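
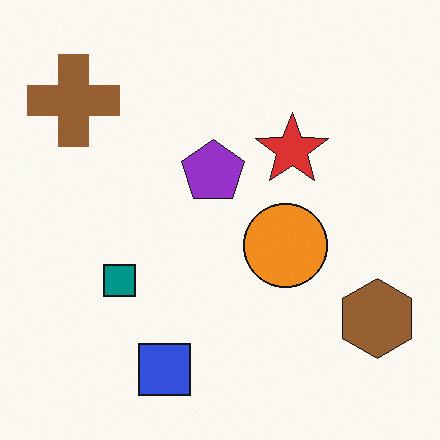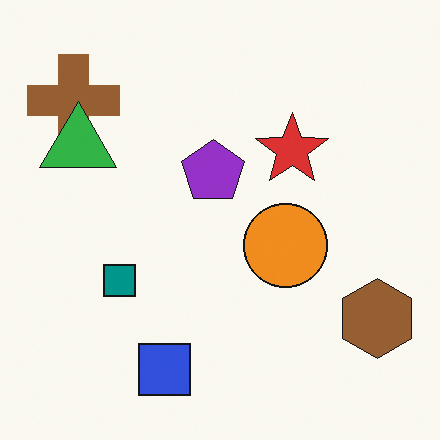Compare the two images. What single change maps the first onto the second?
It was overlaid with an additional green triangle.

A green triangle appears in the second image that is absent from the first.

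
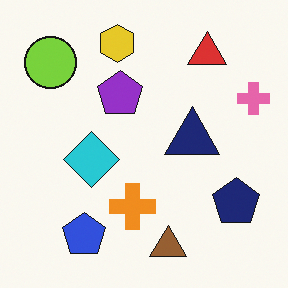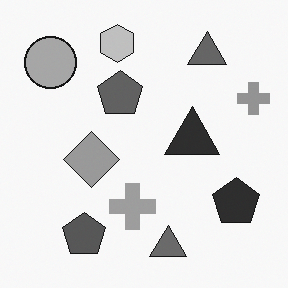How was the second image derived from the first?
It was converted to grayscale.

All color is removed — every shape is now a shade of grey.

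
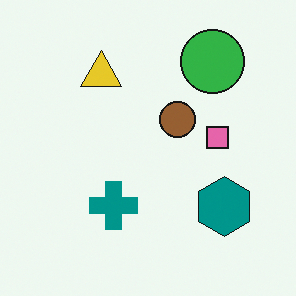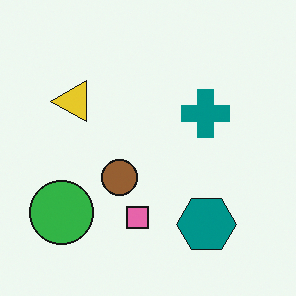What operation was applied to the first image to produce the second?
The transformation is: transposed (reflected across the top-left ↔ bottom-right diagonal).

Shapes have swapped their row and column positions — what was in the top-right is now in the bottom-left — a diagonal reflection.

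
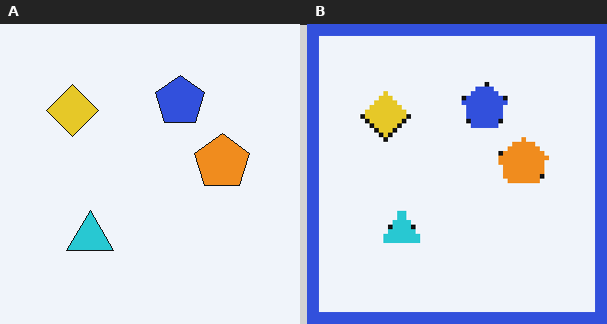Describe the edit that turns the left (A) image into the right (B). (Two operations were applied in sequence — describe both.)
The right (B) image is the left (A) mildly pixelated, then framed with a blue border.

Shapes are reduced to large square blocks; fine edges and outlines are lost — a downscale-then-upscale (mosaic) effect. A solid blue frame runs around the edge of the right (B) image, with the content slightly shrunk inside it.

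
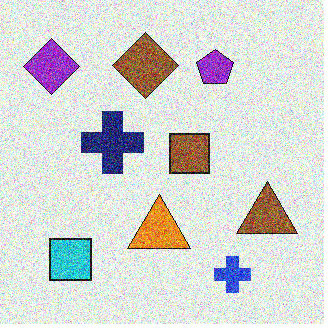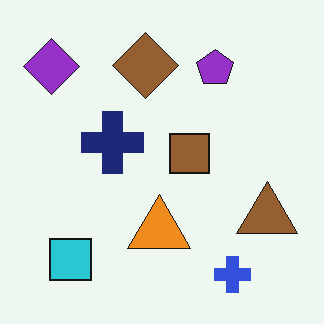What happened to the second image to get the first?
This is the original image degraded with a thick layer of grain.

Random speckle covers the whole image, including the flat background.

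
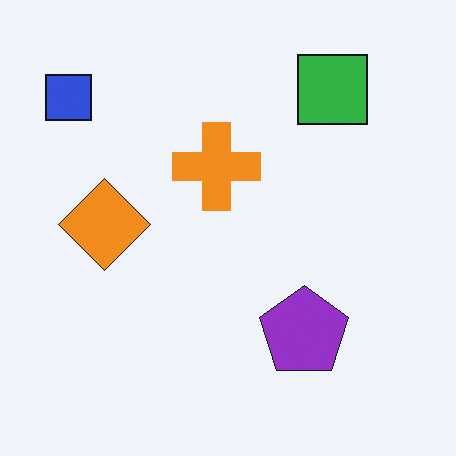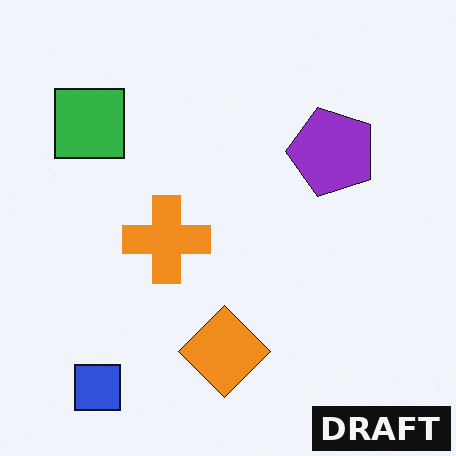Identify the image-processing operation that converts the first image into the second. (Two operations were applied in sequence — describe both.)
The transformation is: rotated 90° counter-clockwise, then watermarked with the text "DRAFT" in the lower-right corner.

The blue square sits in the top-left of the first image and the bottom-left of the second — consistent with a whole-image 90° counter-clockwise rotation. A dark label reading "DRAFT" appears in the lower-right corner.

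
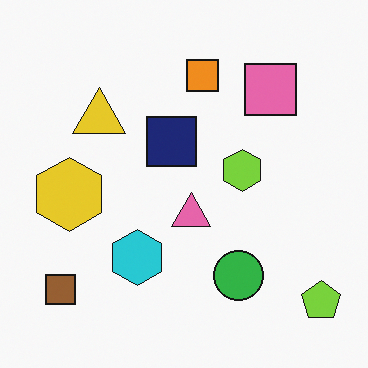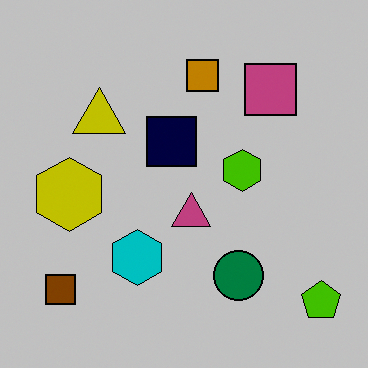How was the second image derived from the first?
This is the original image heavily posterized to just a handful of flat colors.

Each flat color has snapped to a coarser quantized level — most visibly, the near-white background has dropped to a flat grey.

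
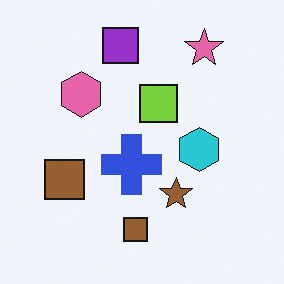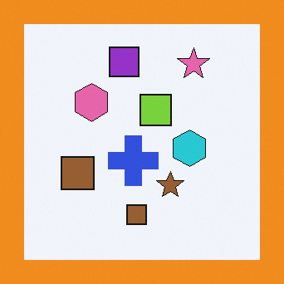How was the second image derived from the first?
The transformation is: framed with a orange border.

A solid orange frame runs around the edge of the second image, with the content slightly shrunk inside it.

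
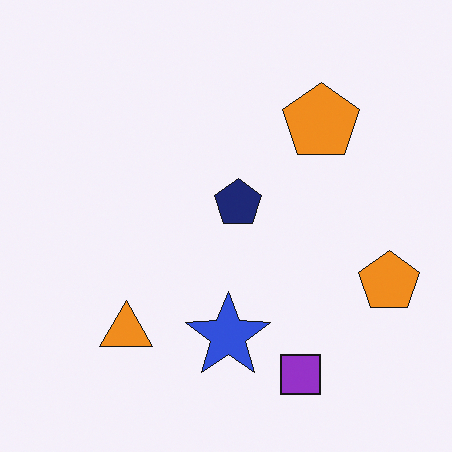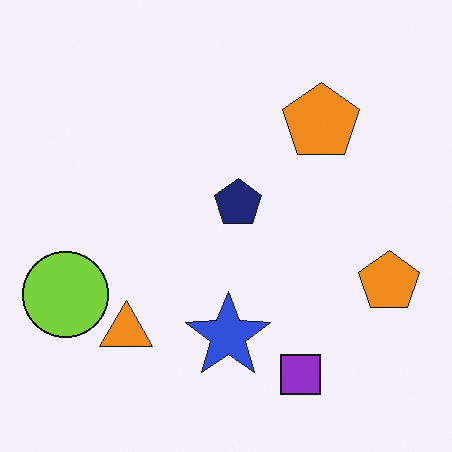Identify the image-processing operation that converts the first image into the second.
The transformation is: overlaid with an additional lime circle.

A lime circle appears in the second image that is absent from the first.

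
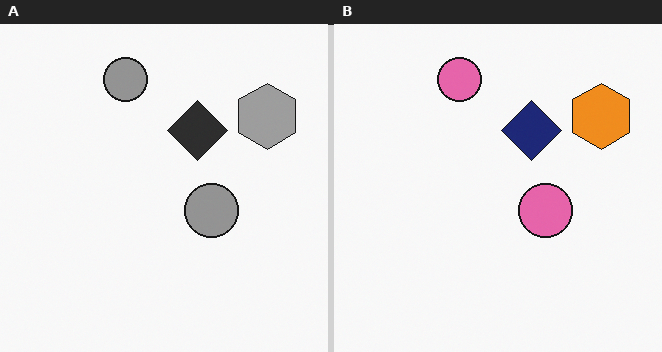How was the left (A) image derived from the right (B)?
The image was converted to grayscale.

All color is removed — every shape is now a shade of grey.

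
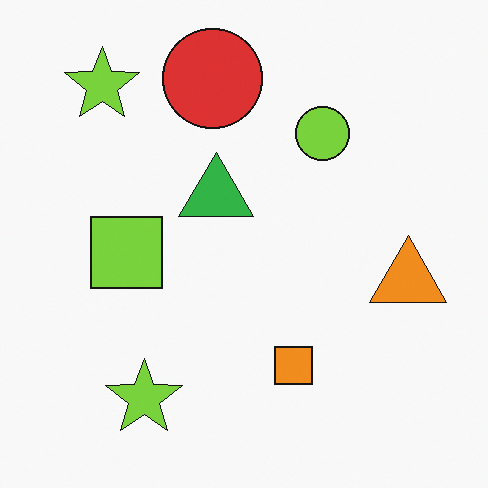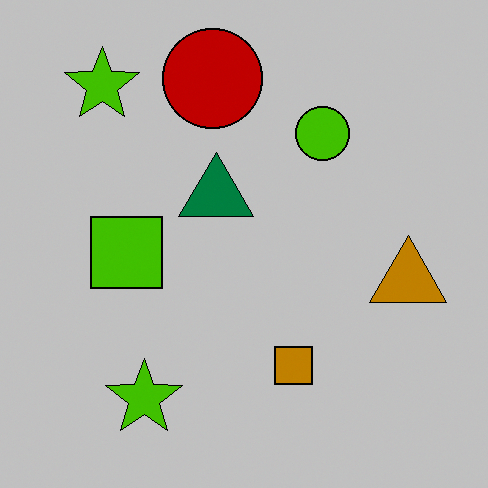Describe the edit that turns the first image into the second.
Aggressively posterized.

Each flat color has snapped to a coarser quantized level — most visibly, the near-white background has dropped to a flat grey.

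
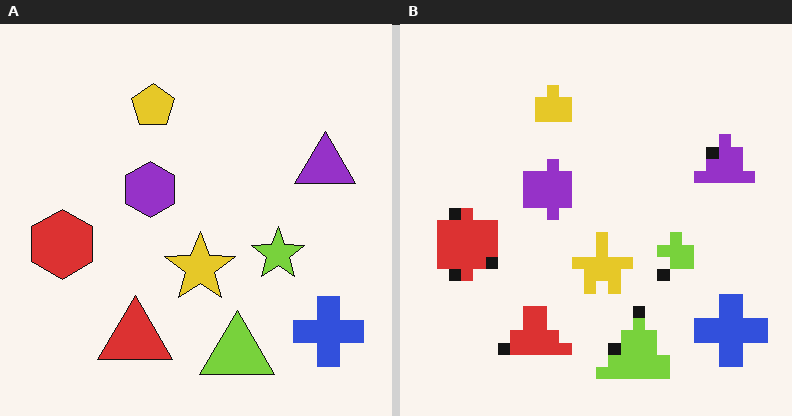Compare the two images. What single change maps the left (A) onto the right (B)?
The right (B) image is the left (A) heavily pixelated into large blocks.

Shapes are reduced to large square blocks; fine edges and outlines are lost — a downscale-then-upscale (mosaic) effect.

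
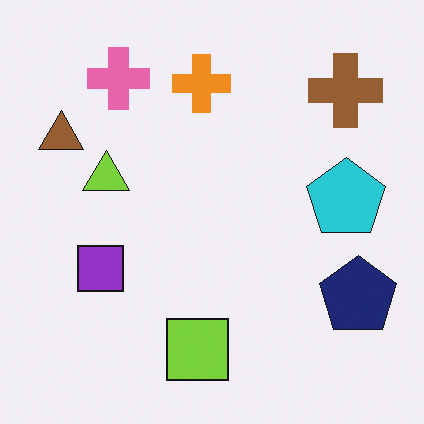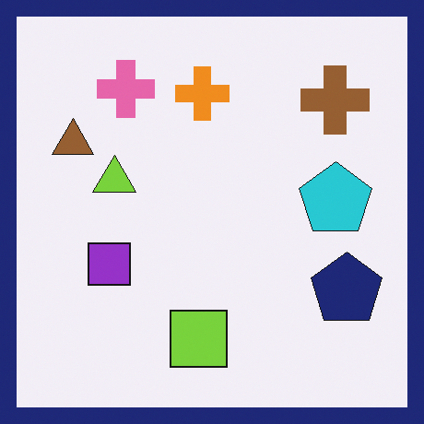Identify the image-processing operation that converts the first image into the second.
The transformation is: framed with a navy border.

A solid navy frame runs around the edge of the second image, with the content slightly shrunk inside it.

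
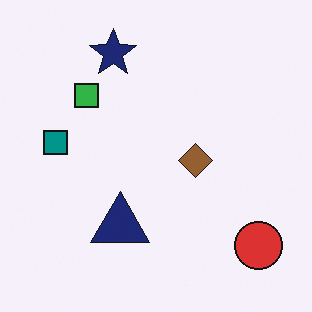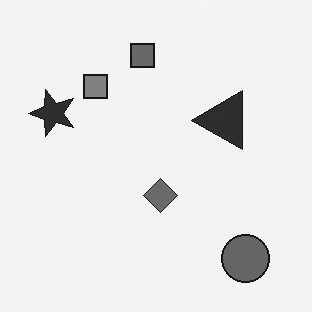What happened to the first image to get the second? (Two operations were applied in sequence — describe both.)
The transformation is: converted to grayscale, then transposed (reflected across the top-left ↔ bottom-right diagonal).

All color is removed — every shape is now a shade of grey. Shapes have swapped their row and column positions — what was in the top-right is now in the bottom-left — a diagonal reflection.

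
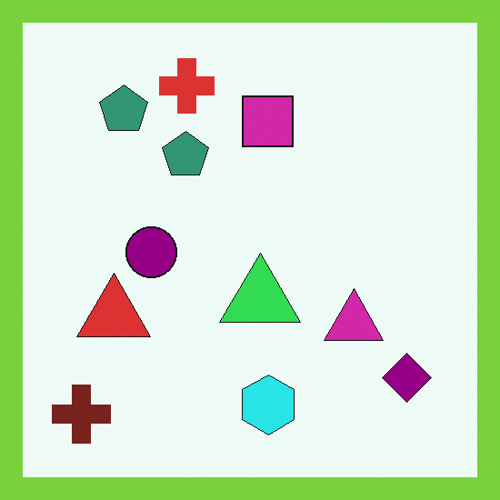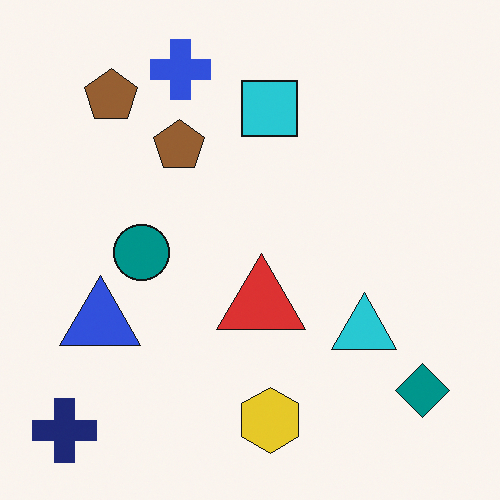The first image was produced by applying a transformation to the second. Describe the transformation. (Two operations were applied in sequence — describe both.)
The transformation is: hue-shifted by a moderate amount, then framed with a lime border.

Every shape's color has rotated by the same amount around the hue wheel — a uniform hue shift. A solid lime frame runs around the edge of the first image, with the content slightly shrunk inside it.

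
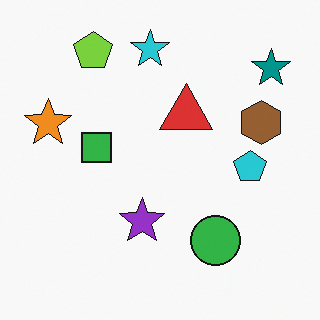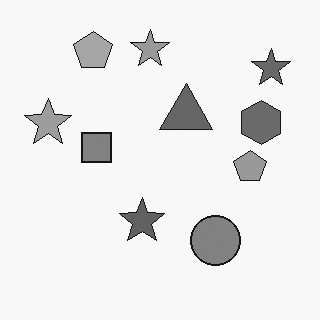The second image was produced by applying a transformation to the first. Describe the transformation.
The transformation is: converted to grayscale.

All color is removed — every shape is now a shade of grey.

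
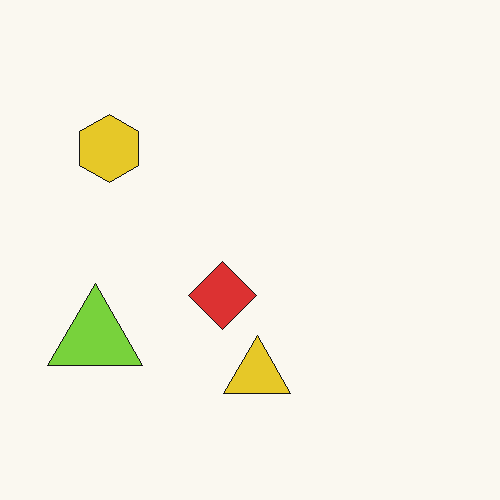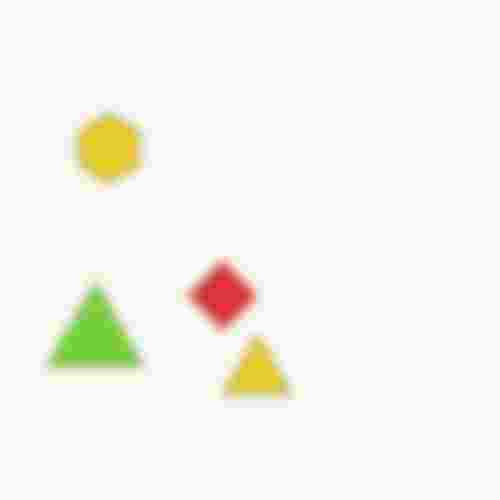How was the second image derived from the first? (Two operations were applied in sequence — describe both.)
The transformation is: heavily blurred, then degraded with heavy JPEG compression.

Shape edges and outlines are uniformly softened across the whole image. Blocky 8×8 compression artifacts appear around shape edges and the flat background shows ringing — characteristic JPEG degradation.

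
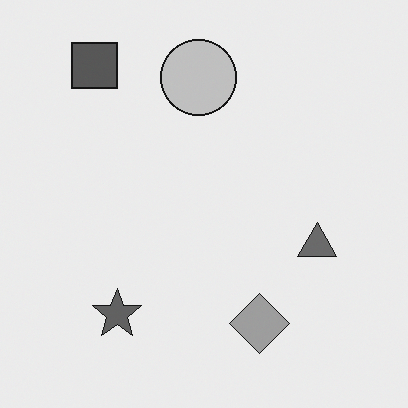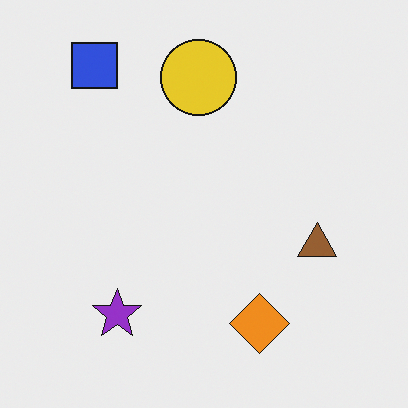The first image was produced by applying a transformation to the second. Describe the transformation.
This is the original image converted to grayscale.

All color is removed — every shape is now a shade of grey.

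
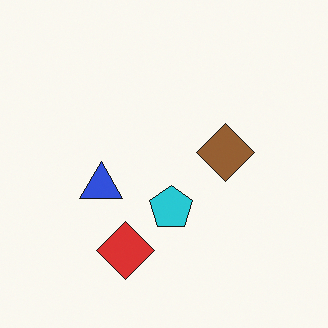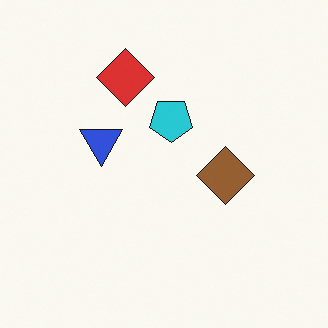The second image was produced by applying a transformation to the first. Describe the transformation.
It was flipped vertically (top ↔ bottom).

The red diamond is in the bottom of the first image and the top of the second — shapes on opposite sides of the horizontal midline have swapped in a mirror flip.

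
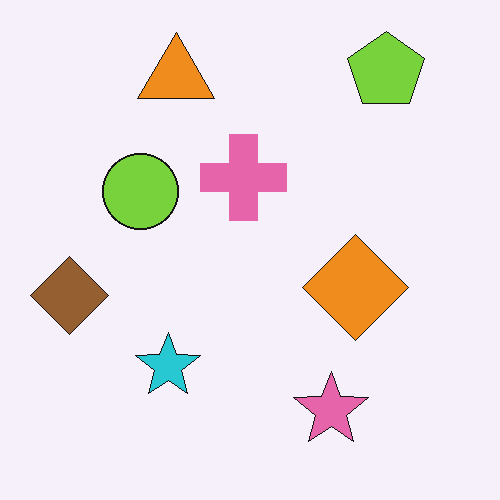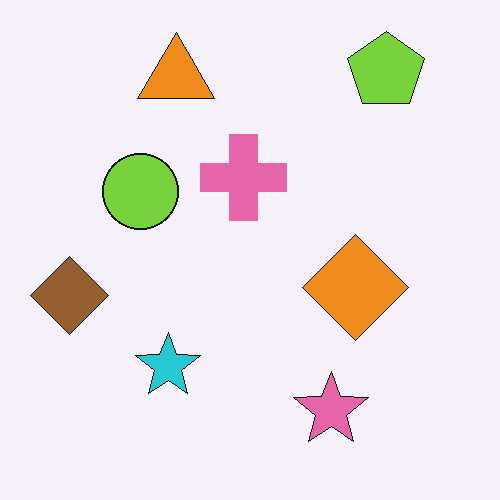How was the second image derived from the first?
It was JPEG-compressed with visible artifacts.

Blocky 8×8 compression artifacts appear around shape edges and the flat background shows ringing — characteristic JPEG degradation.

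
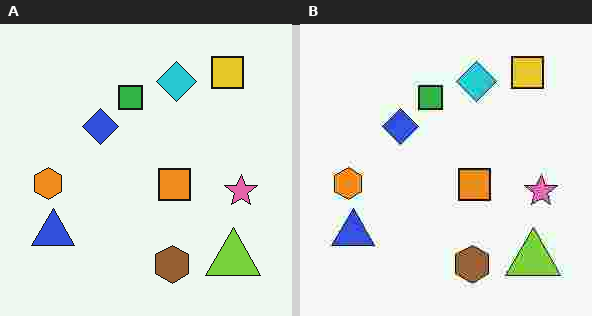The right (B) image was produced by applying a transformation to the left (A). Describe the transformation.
Heavily JPEG-compressed with obvious blocking artifacts.

Blocky 8×8 compression artifacts appear around shape edges and the flat background shows ringing — characteristic JPEG degradation.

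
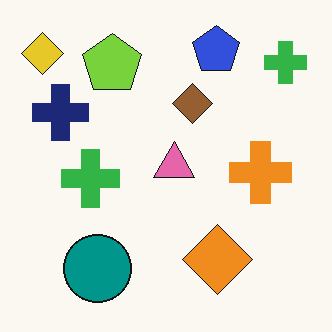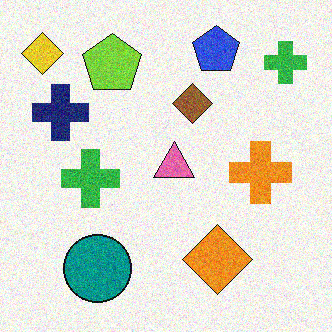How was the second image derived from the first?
The second image is the first degraded with moderate additive noise.

Random speckle covers the whole image, including the flat background.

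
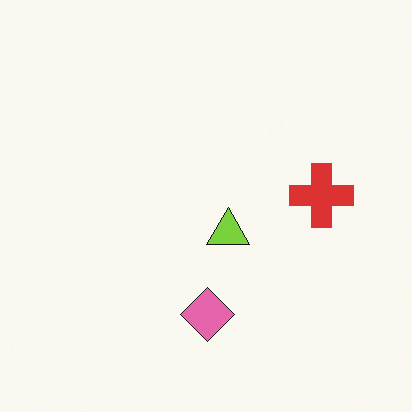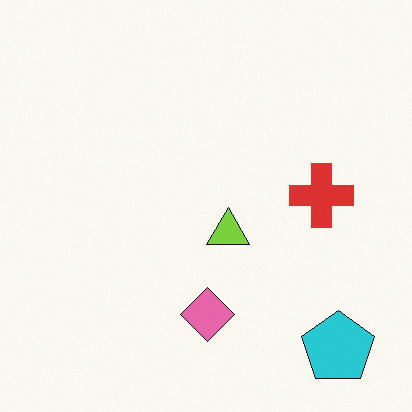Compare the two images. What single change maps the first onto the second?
It was overlaid with an additional cyan pentagon.

A cyan pentagon appears in the second image that is absent from the first.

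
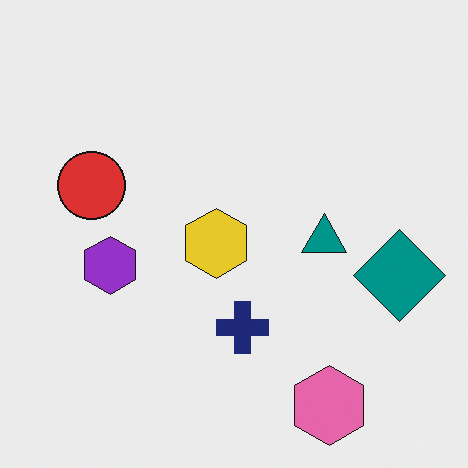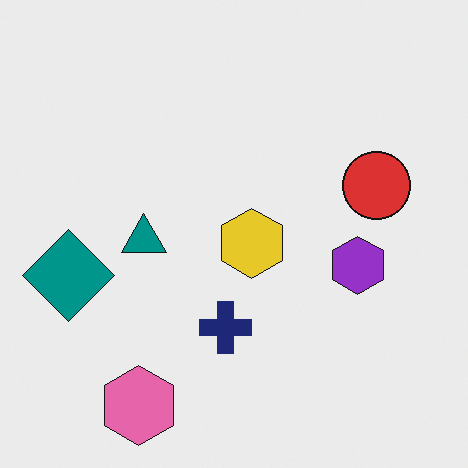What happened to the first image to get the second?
The image was flipped horizontally (left ↔ right).

The teal diamond is in the right of the first image and the left of the second — shapes on opposite sides of the vertical midline have swapped in a mirror flip.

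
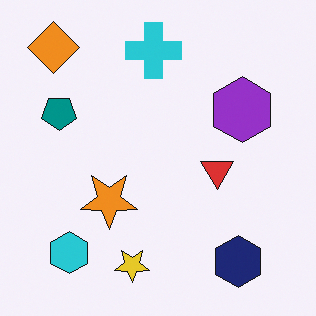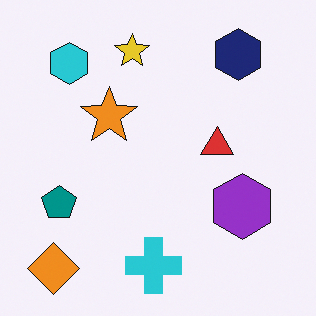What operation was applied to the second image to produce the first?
This is the original image flipped vertically (top ↔ bottom).

The orange diamond is in the bottom-left of the second image and the top-left of the first — shapes on opposite sides of the horizontal midline have swapped in a mirror flip.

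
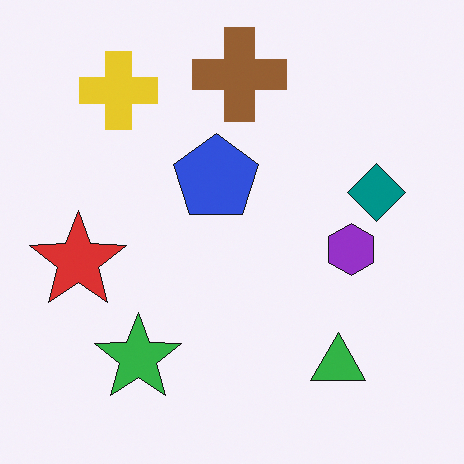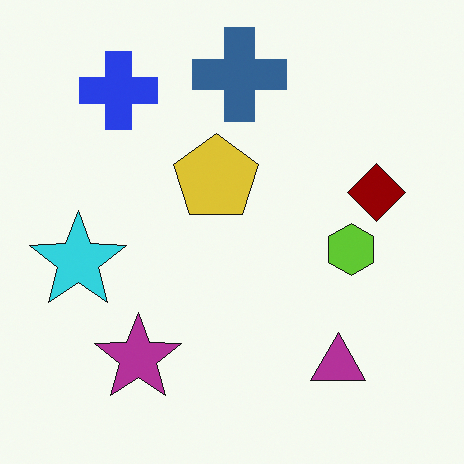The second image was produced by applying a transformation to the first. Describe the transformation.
The transformation is: hue-shifted through roughly half the color wheel.

Every shape's color has rotated by the same amount around the hue wheel — a uniform hue shift.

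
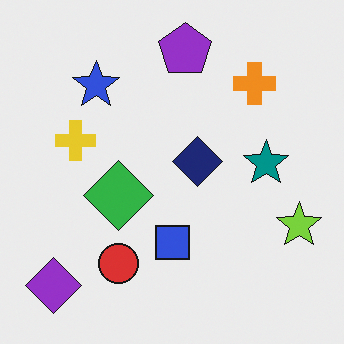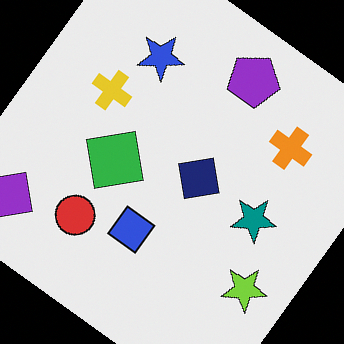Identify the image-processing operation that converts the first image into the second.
The image was rotated clockwise by a large amount — several tens of degrees.

Every shape is tilted by the same angle and the image corners show triangular fill wedges — a whole-image rotation by a non-right angle.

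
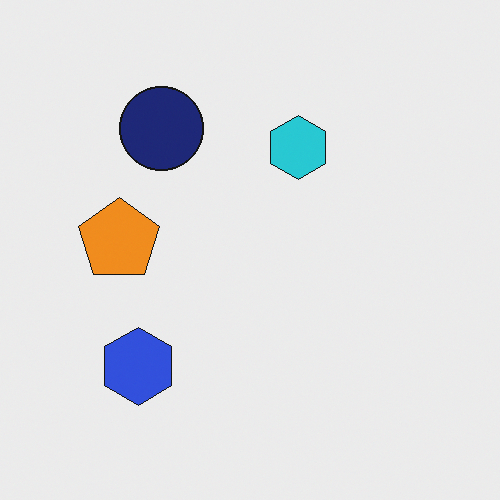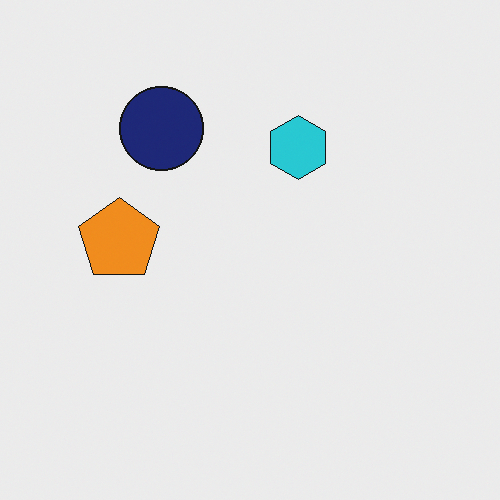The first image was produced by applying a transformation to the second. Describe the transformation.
The first image is the second overlaid with an additional blue hexagon.

A blue hexagon appears in the first image that is absent from the second.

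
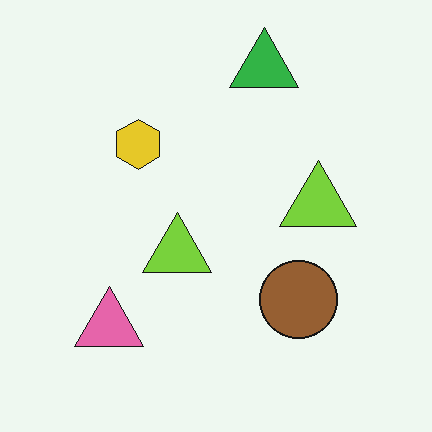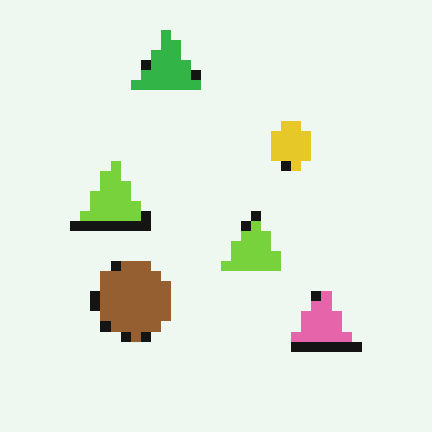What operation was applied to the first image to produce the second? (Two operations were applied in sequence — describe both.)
This is the original image flipped horizontally (left ↔ right), then heavily pixelated into large blocks.

The pink triangle is in the bottom-left of the first image and the bottom-right of the second — shapes on opposite sides of the vertical midline have swapped in a mirror flip. Shapes are reduced to large square blocks; fine edges and outlines are lost — a downscale-then-upscale (mosaic) effect.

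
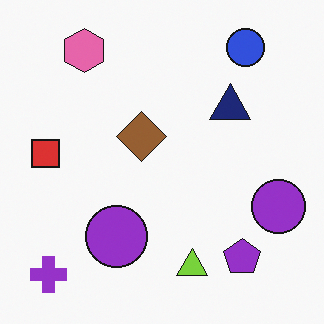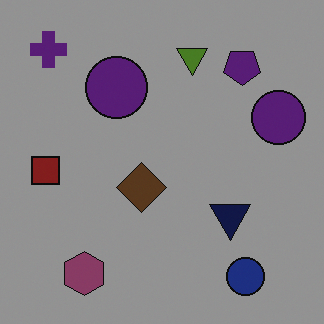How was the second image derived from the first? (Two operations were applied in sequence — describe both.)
Flipped vertically (top ↔ bottom), then darkened a lot.

The blue circle is in the top-right of the first image and the bottom-right of the second — shapes on opposite sides of the horizontal midline have swapped in a mirror flip. Every pixel — background and shapes alike — is uniformly darkened.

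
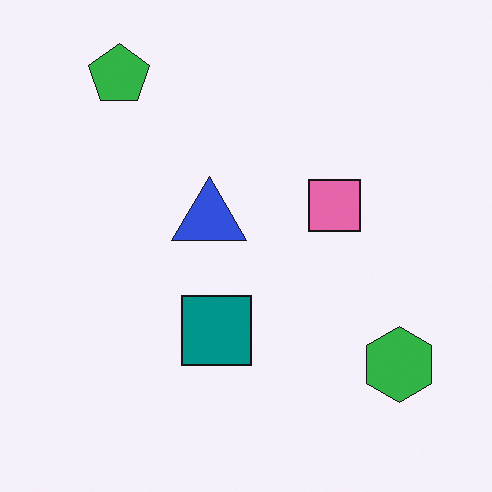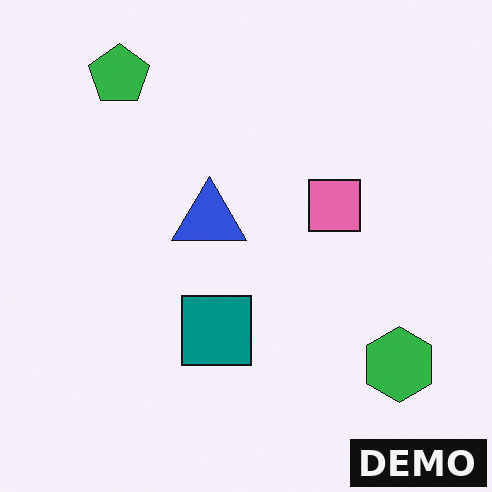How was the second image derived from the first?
This is the original image watermarked with the text "DEMO" in the lower-right corner.

A dark label reading "DEMO" appears in the lower-right corner.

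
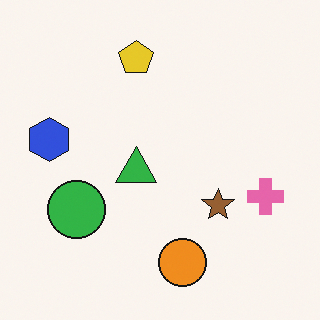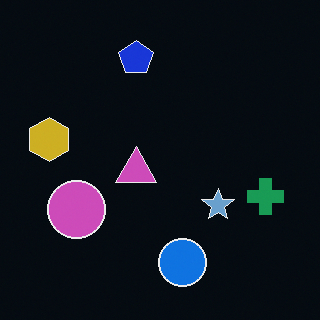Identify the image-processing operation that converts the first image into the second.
The image was color-inverted (negative).

The light background has become dark and every shape's color is its complement — a photographic negative.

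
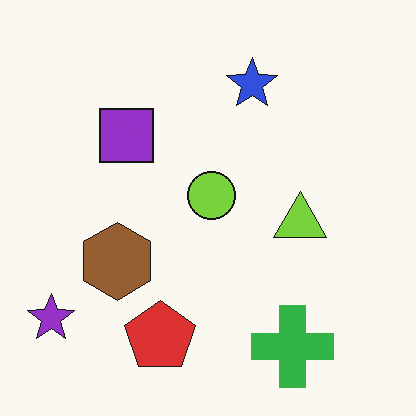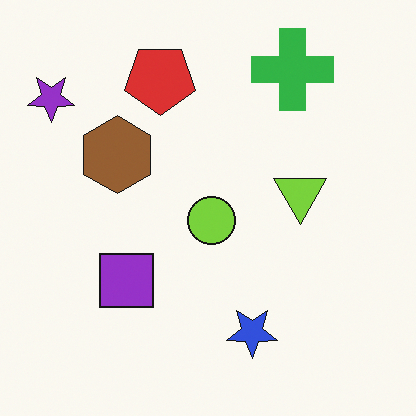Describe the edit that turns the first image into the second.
This is the original image flipped vertically (top ↔ bottom).

The green cross is in the bottom-right of the first image and the top-right of the second — shapes on opposite sides of the horizontal midline have swapped in a mirror flip.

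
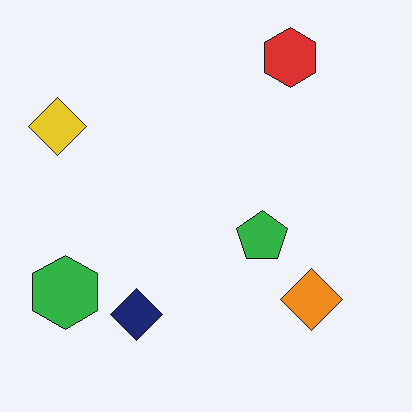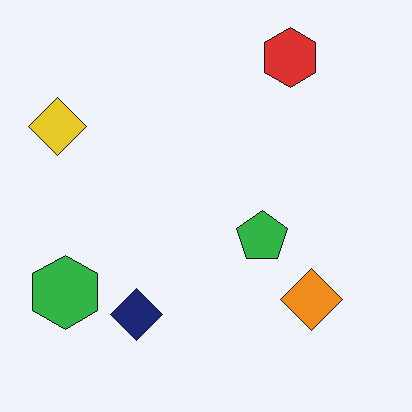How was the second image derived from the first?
The image was given moderate JPEG compression.

Blocky 8×8 compression artifacts appear around shape edges and the flat background shows ringing — characteristic JPEG degradation.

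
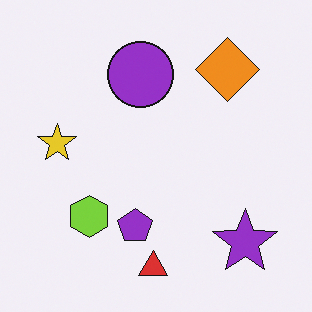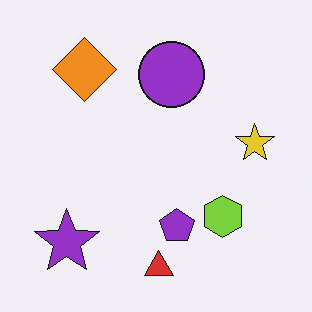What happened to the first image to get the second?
The image was flipped horizontally (left ↔ right).

The yellow star is in the left of the first image and the right of the second — shapes on opposite sides of the vertical midline have swapped in a mirror flip.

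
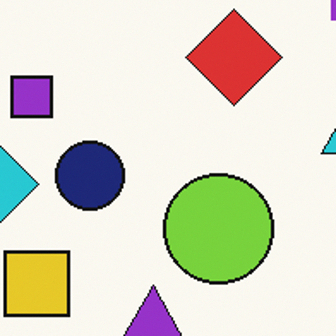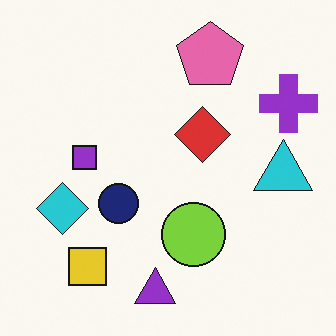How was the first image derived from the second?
The first image is the second cropped to a noticeably smaller region and rescaled.

The visible shapes are larger and the field of view is narrower; shapes near the original edges may be partly or wholly outside the frame — a crop-and-rescale.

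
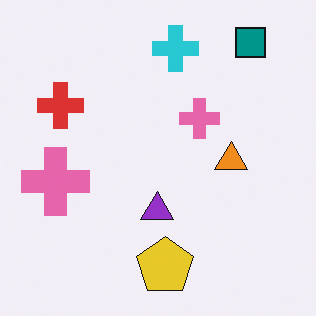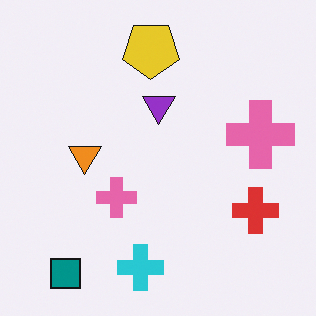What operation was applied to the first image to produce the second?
The image was rotated 180°.

The teal square sits in the top-right of the first image and the bottom-left of the second — consistent with a whole-image 180° rotation.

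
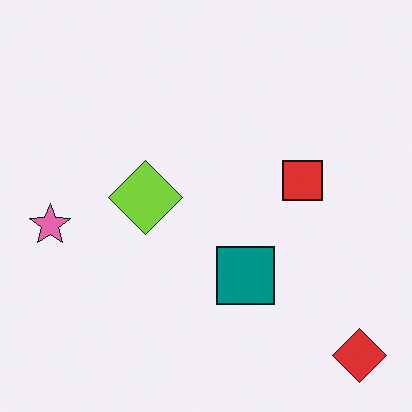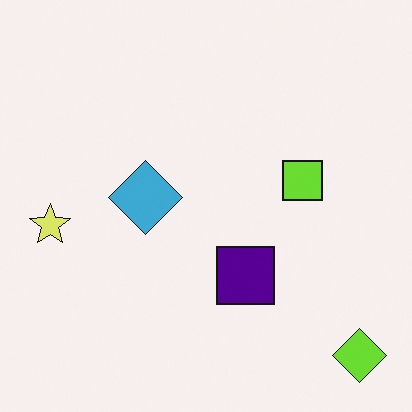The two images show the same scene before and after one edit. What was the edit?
The second image is the first hue-shifted through roughly a third of the color wheel.

Every shape's color has rotated by the same amount around the hue wheel — a uniform hue shift.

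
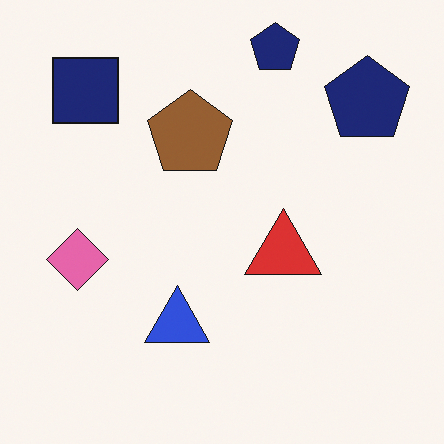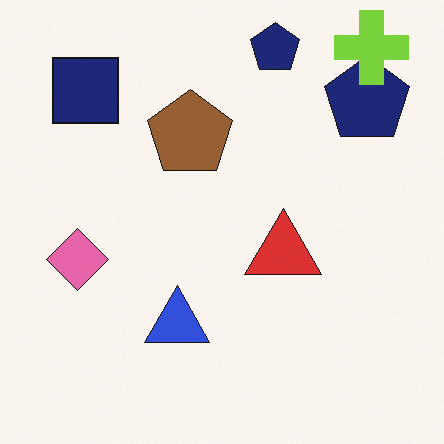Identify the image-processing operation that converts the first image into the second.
The image was overlaid with an additional lime cross.

A lime cross appears in the second image that is absent from the first.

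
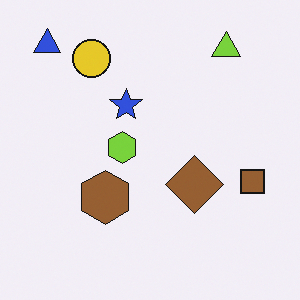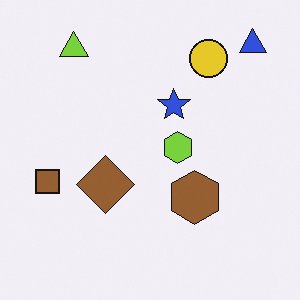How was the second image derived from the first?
This is the original image flipped horizontally (left ↔ right).

The blue triangle is in the top-left of the first image and the top-right of the second — shapes on opposite sides of the vertical midline have swapped in a mirror flip.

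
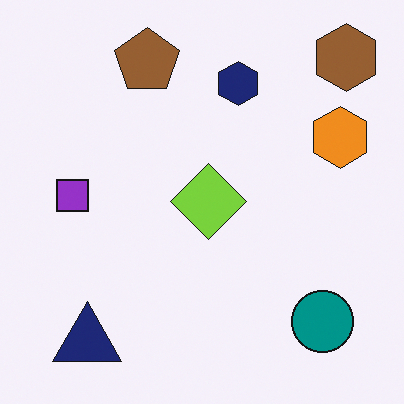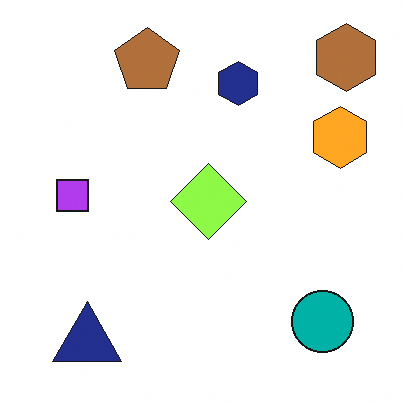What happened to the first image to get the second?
The second image is the first slightly brightened.

Every pixel — background and shapes alike — is uniformly brightened.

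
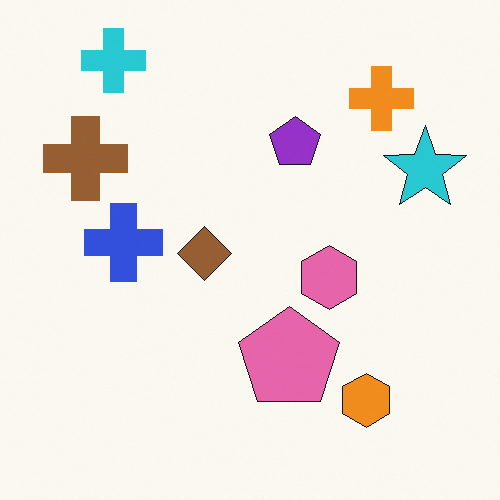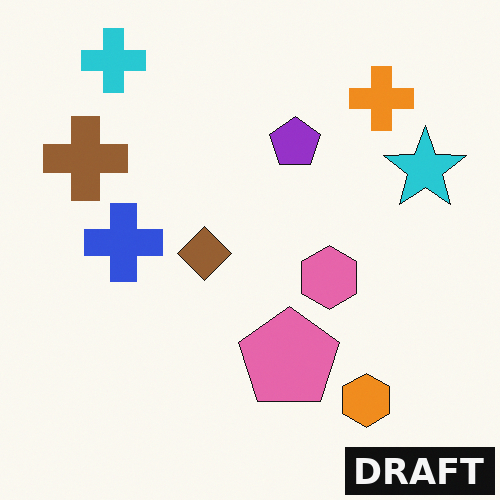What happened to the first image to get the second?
The second image is the first watermarked with the text "DRAFT" in the lower-right corner.

A dark label reading "DRAFT" appears in the lower-right corner.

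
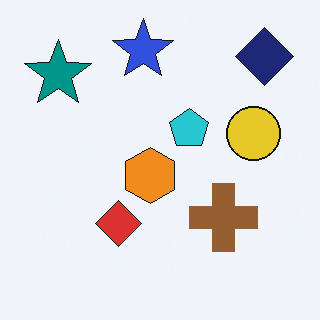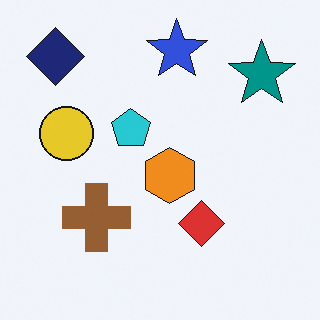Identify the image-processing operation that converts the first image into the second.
This is the original image flipped horizontally (left ↔ right).

The navy diamond is in the top-right of the first image and the top-left of the second — shapes on opposite sides of the vertical midline have swapped in a mirror flip.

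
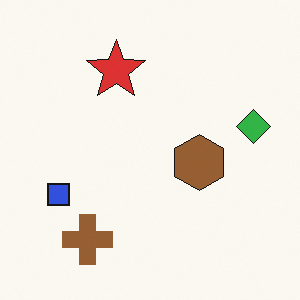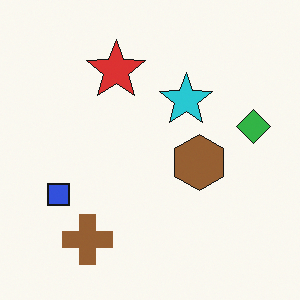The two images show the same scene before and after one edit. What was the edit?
The transformation is: overlaid with an additional cyan star.

A cyan star appears in the second image that is absent from the first.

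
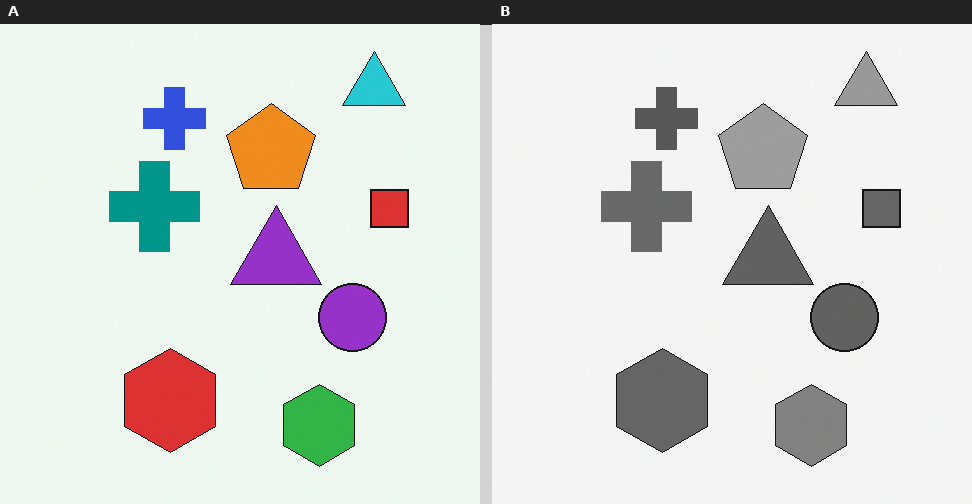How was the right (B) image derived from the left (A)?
Converted to grayscale.

All color is removed — every shape is now a shade of grey.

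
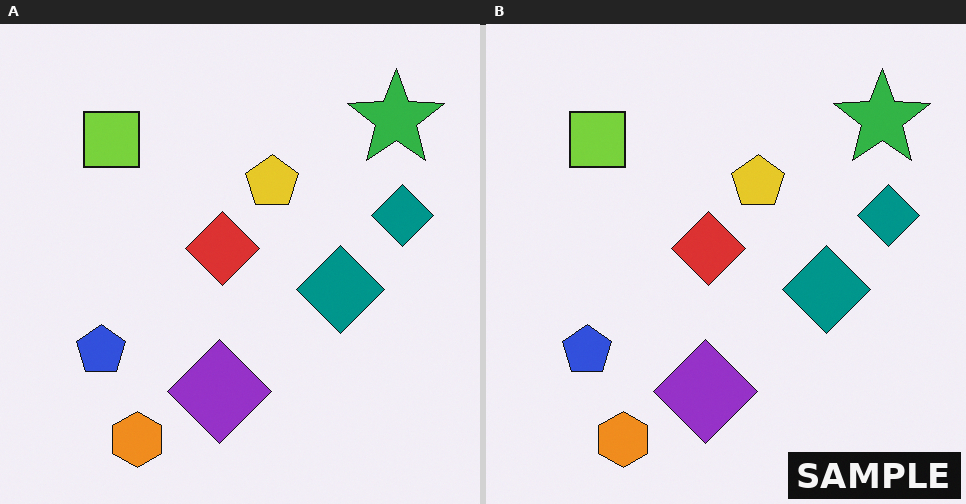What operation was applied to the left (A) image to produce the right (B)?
The transformation is: watermarked with the text "SAMPLE" in the lower-right corner.

A dark label reading "SAMPLE" appears in the lower-right corner.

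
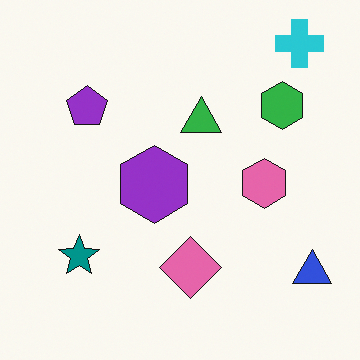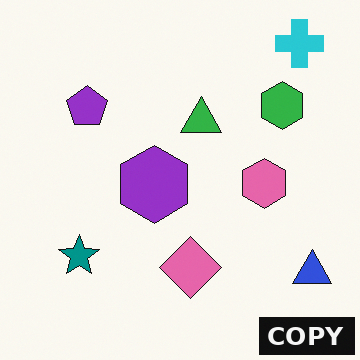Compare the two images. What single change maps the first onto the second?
The image was watermarked with the text "COPY" in the lower-right corner.

A dark label reading "COPY" appears in the lower-right corner.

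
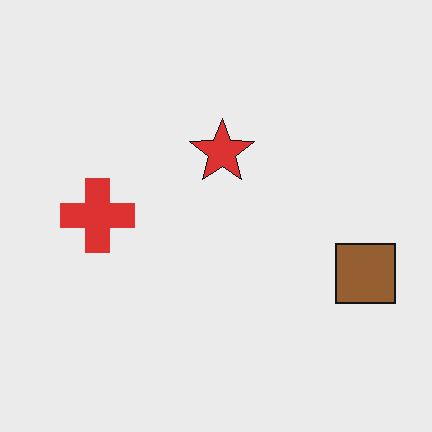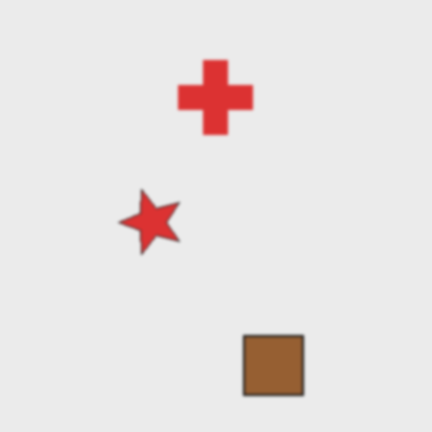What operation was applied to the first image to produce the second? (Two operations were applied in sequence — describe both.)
The second image is the first lightly blurred, then transposed (reflected across the top-left ↔ bottom-right diagonal).

Shape edges and outlines are uniformly softened across the whole image. Shapes have swapped their row and column positions — what was in the top-right is now in the bottom-left — a diagonal reflection.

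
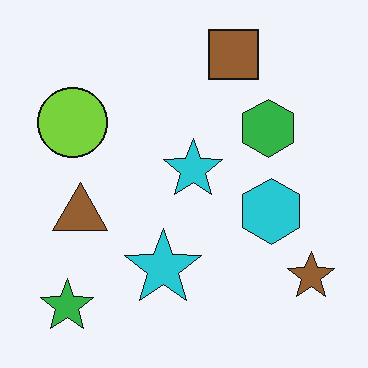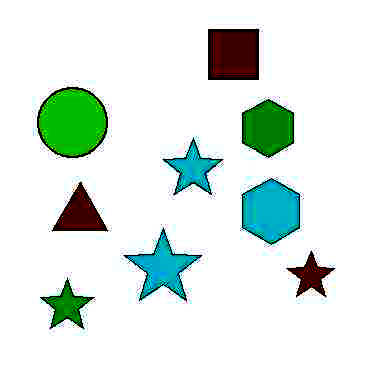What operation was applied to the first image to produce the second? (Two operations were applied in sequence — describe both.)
The second image is the first heavily JPEG-compressed with obvious blocking artifacts, then boosted in contrast.

Blocky 8×8 compression artifacts appear around shape edges and the flat background shows ringing — characteristic JPEG degradation. Tones are pushed away from mid-grey across the whole image — a global contrast change.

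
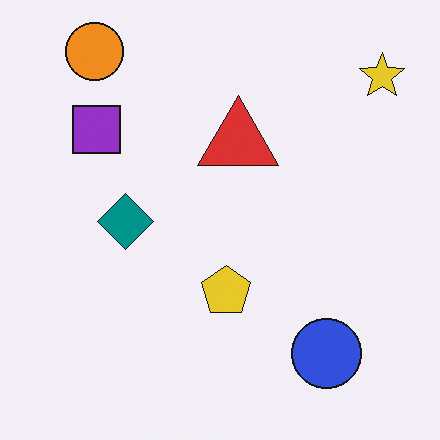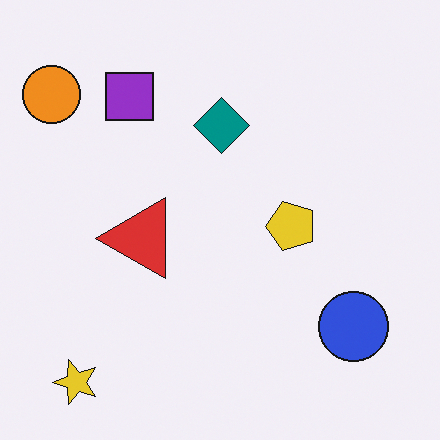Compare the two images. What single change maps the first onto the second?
Transposed (reflected across the top-left ↔ bottom-right diagonal).

Shapes have swapped their row and column positions — what was in the top-right is now in the bottom-left — a diagonal reflection.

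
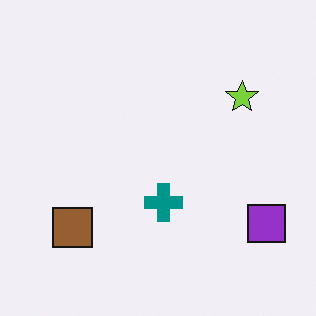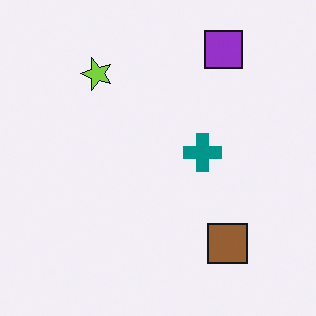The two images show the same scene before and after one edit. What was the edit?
This is the original image rotated 90° counter-clockwise.

The purple square sits in the bottom-right of the first image and the top-right of the second — consistent with a whole-image 90° counter-clockwise rotation.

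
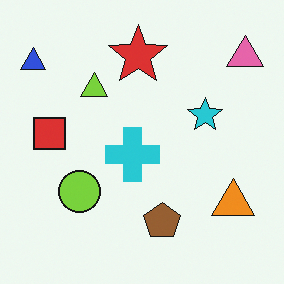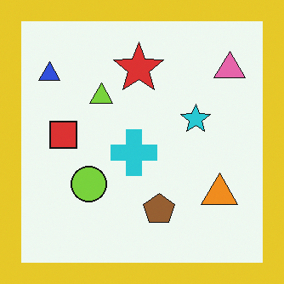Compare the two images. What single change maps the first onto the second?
It was framed with a yellow border.

A solid yellow frame runs around the edge of the second image, with the content slightly shrunk inside it.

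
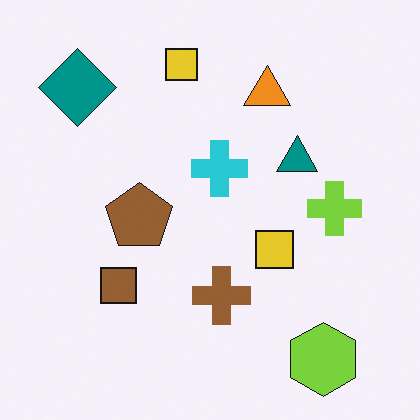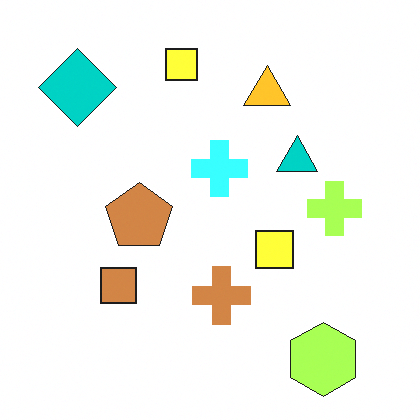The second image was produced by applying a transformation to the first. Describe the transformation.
The second image is the first brightened a lot.

Every pixel — background and shapes alike — is uniformly brightened.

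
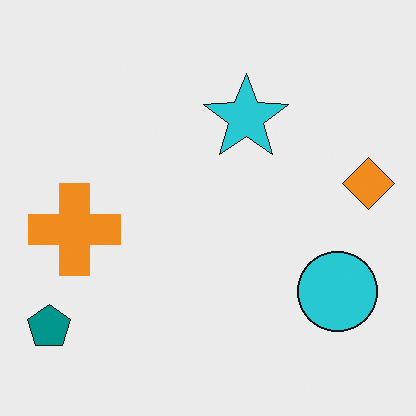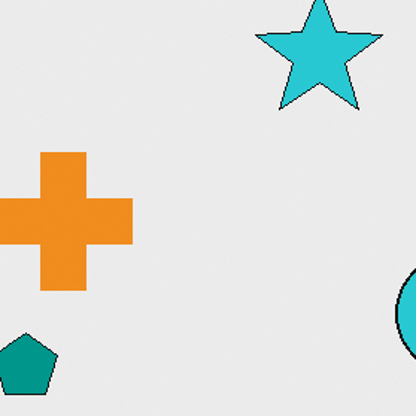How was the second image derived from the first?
This is the original image cropped slightly and scaled back up.

The visible shapes are larger and the field of view is narrower; shapes near the original edges may be partly or wholly outside the frame — a crop-and-rescale.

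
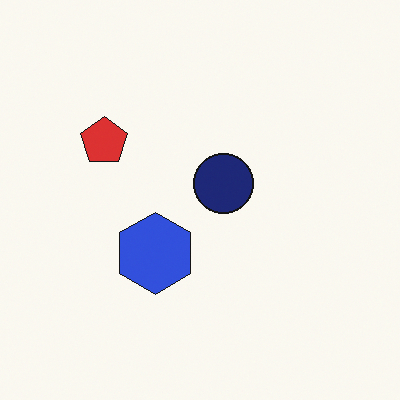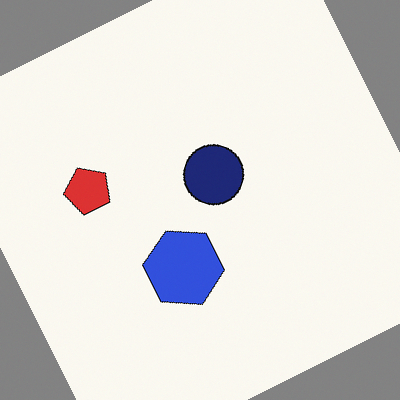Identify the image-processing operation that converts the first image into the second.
It was rotated counter-clockwise by a moderate amount.

Every shape is tilted by the same angle and the image corners show triangular fill wedges — a whole-image rotation by a non-right angle.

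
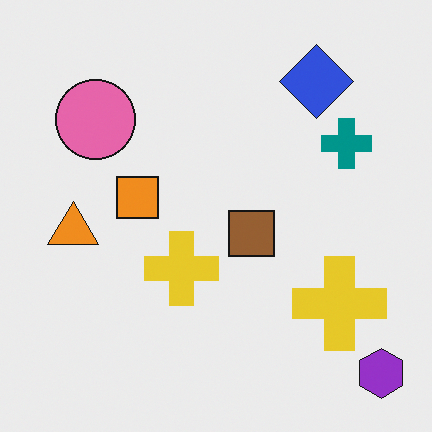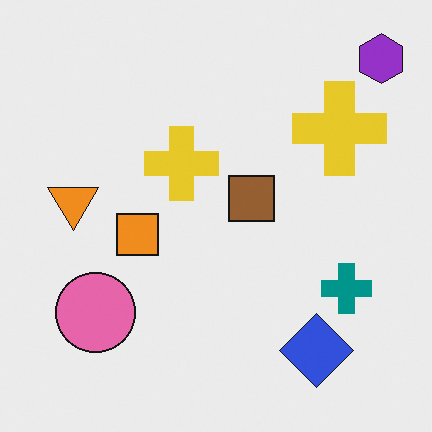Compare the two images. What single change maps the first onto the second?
The image was flipped vertically (top ↔ bottom).

The purple hexagon is in the bottom-right of the first image and the top-right of the second — shapes on opposite sides of the horizontal midline have swapped in a mirror flip.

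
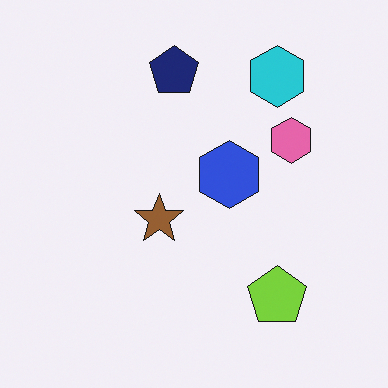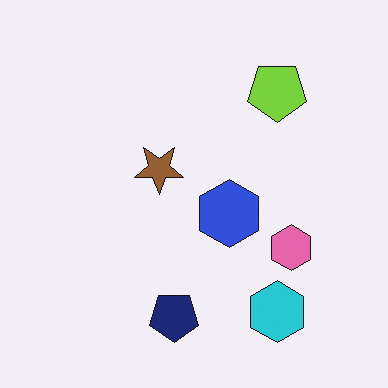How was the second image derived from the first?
It was flipped vertically (top ↔ bottom).

The navy pentagon is in the top of the first image and the bottom of the second — shapes on opposite sides of the horizontal midline have swapped in a mirror flip.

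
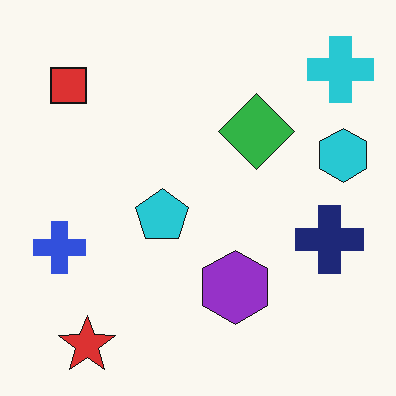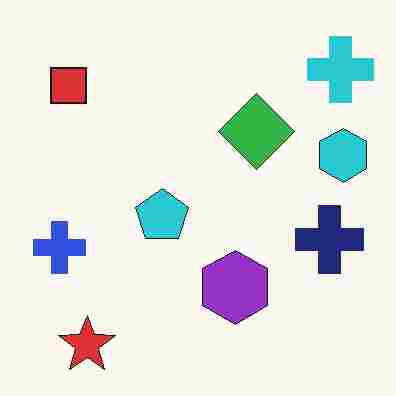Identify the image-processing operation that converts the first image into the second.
Heavily JPEG-compressed with obvious blocking artifacts.

Blocky 8×8 compression artifacts appear around shape edges and the flat background shows ringing — characteristic JPEG degradation.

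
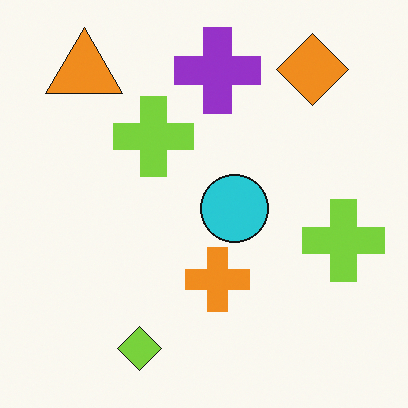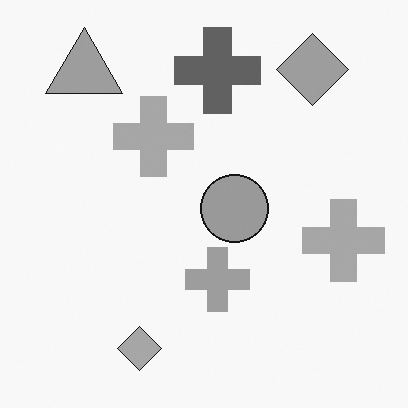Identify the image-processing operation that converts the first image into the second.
It was converted to grayscale.

All color is removed — every shape is now a shade of grey.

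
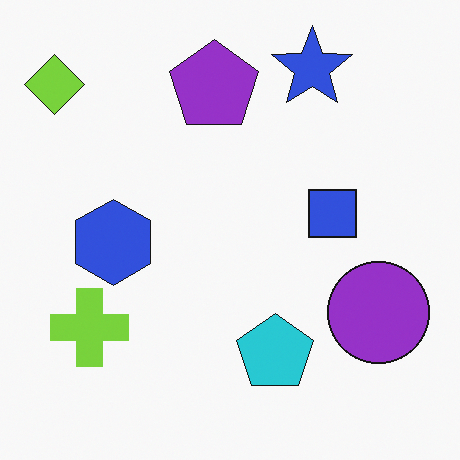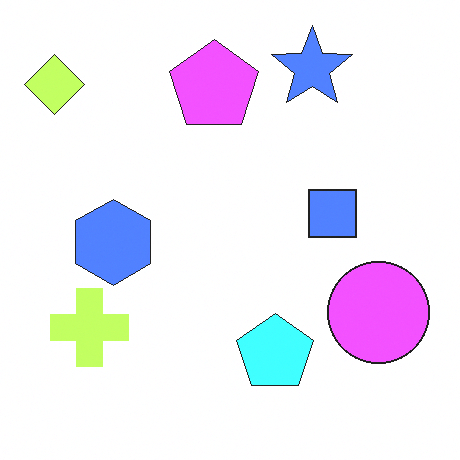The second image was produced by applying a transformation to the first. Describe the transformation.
Substantially brightened.

Every pixel — background and shapes alike — is uniformly brightened.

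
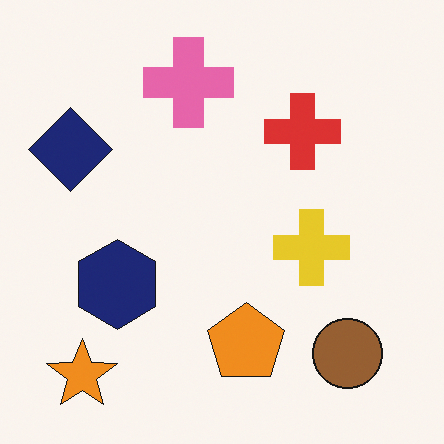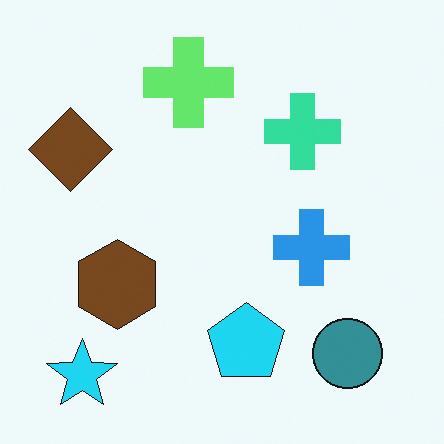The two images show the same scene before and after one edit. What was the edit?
Hue-shifted by a large amount.

Every shape's color has rotated by the same amount around the hue wheel — a uniform hue shift.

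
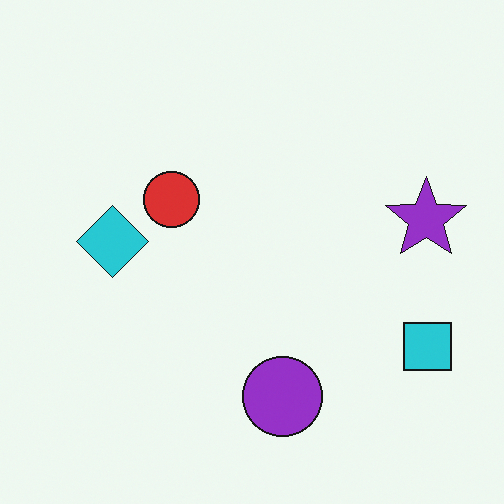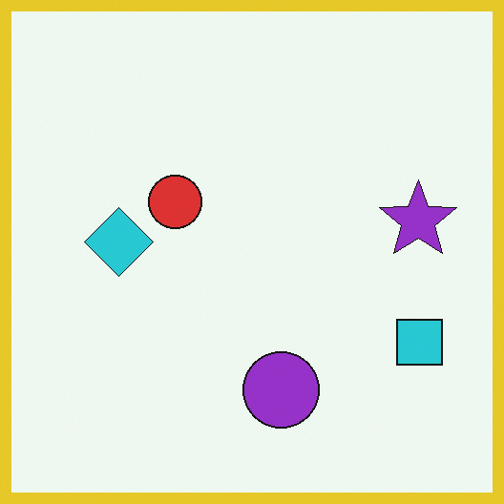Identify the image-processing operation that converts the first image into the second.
The second image is the first framed with a yellow border.

A solid yellow frame runs around the edge of the second image, with the content slightly shrunk inside it.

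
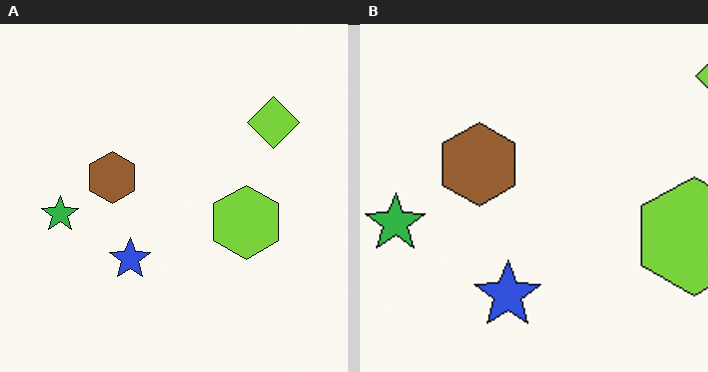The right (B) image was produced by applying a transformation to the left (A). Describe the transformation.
Cropped to a modestly smaller region and rescaled.

The visible shapes are larger and the field of view is narrower; shapes near the original edges may be partly or wholly outside the frame — a crop-and-rescale.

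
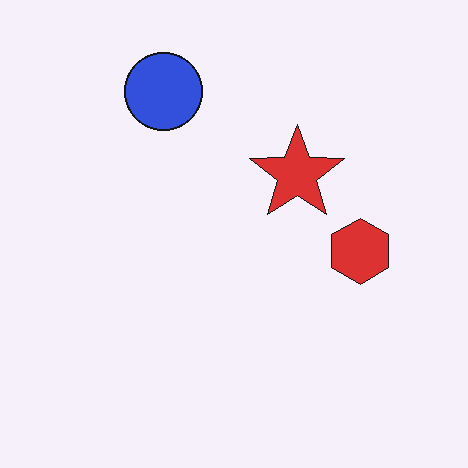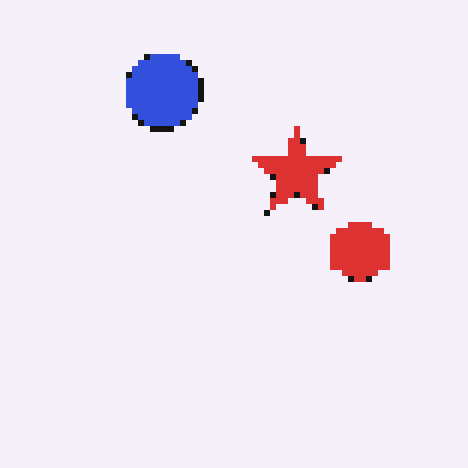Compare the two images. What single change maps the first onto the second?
This is the original image pixelated into visible square blocks.

Shapes are reduced to large square blocks; fine edges and outlines are lost — a downscale-then-upscale (mosaic) effect.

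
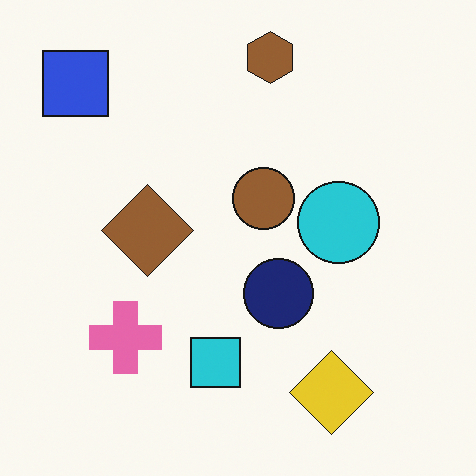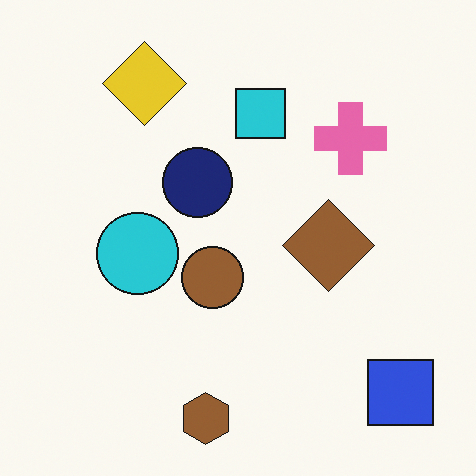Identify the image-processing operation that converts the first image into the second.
The image was rotated 180°.

The blue square sits in the top-left of the first image and the bottom-right of the second — consistent with a whole-image 180° rotation.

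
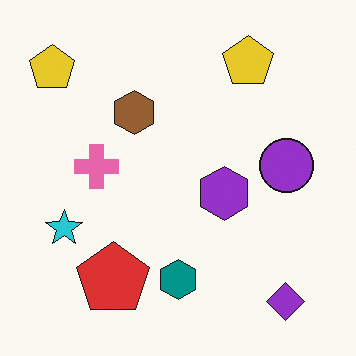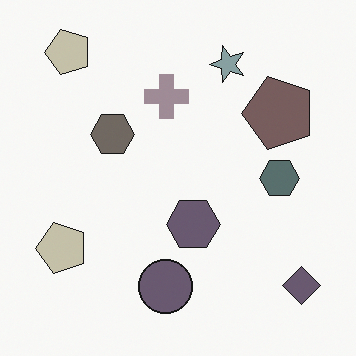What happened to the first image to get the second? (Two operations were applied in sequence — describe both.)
The second image is the first made much more muted (saturation change), then transposed (reflected across the top-left ↔ bottom-right diagonal).

All colors are more muted and greyish — a global saturation change. Shapes have swapped their row and column positions — what was in the top-right is now in the bottom-left — a diagonal reflection.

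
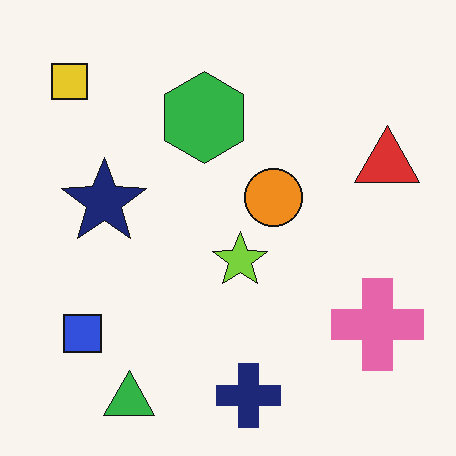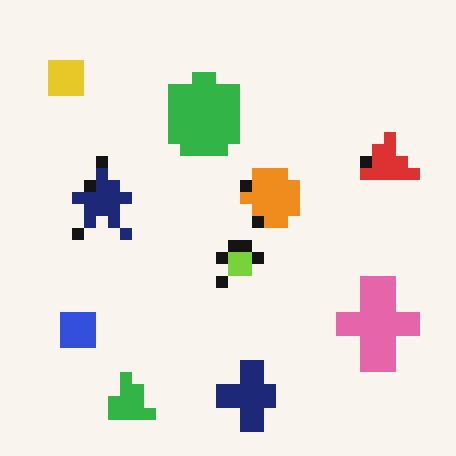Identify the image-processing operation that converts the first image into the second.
The second image is the first coarsely pixelated.

Shapes are reduced to large square blocks; fine edges and outlines are lost — a downscale-then-upscale (mosaic) effect.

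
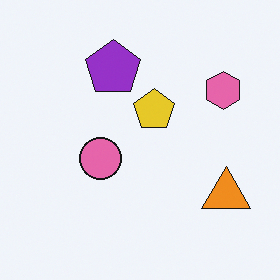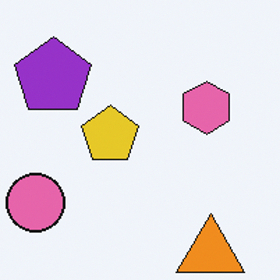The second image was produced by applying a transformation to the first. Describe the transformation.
The second image is the first cropped slightly and scaled back up.

The visible shapes are larger and the field of view is narrower; shapes near the original edges may be partly or wholly outside the frame — a crop-and-rescale.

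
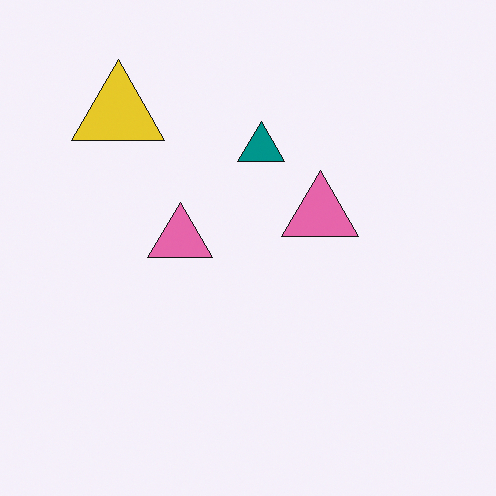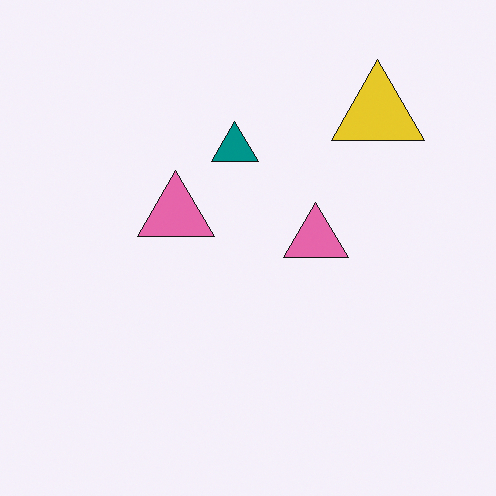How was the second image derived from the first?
The image was flipped horizontally (left ↔ right).

The yellow triangle is in the top-left of the first image and the top-right of the second — shapes on opposite sides of the vertical midline have swapped in a mirror flip.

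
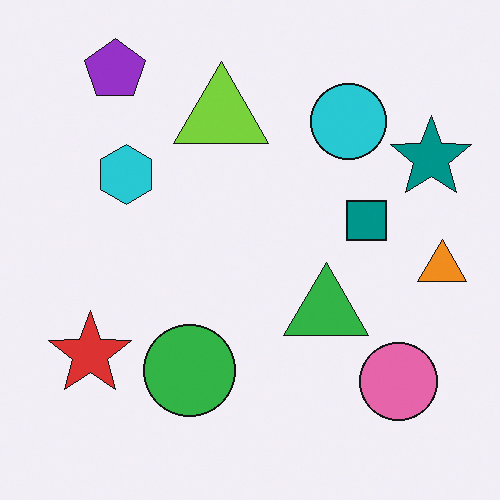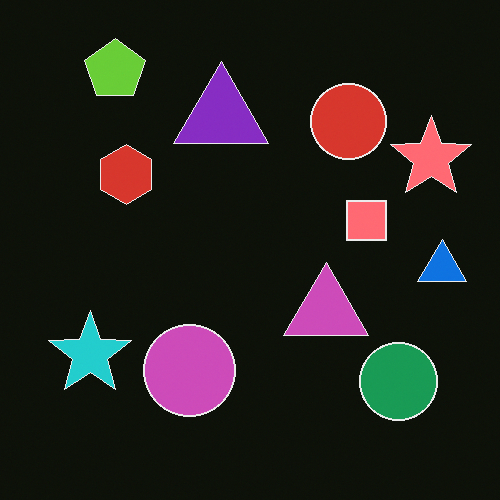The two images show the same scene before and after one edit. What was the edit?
It was color-inverted (negative).

The light background has become dark and every shape's color is its complement — a photographic negative.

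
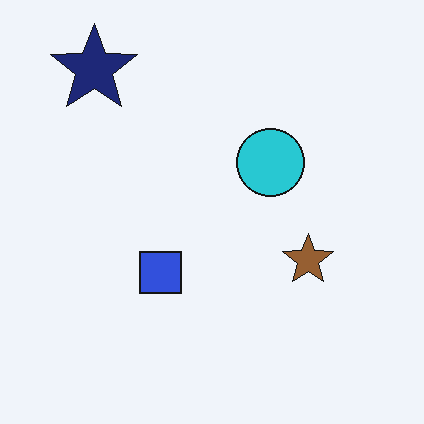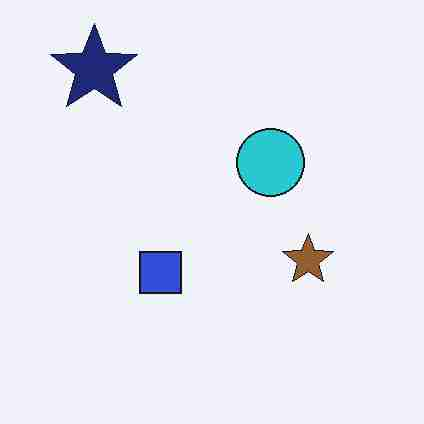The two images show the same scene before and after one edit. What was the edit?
The transformation is: degraded with heavy JPEG compression.

Blocky 8×8 compression artifacts appear around shape edges and the flat background shows ringing — characteristic JPEG degradation.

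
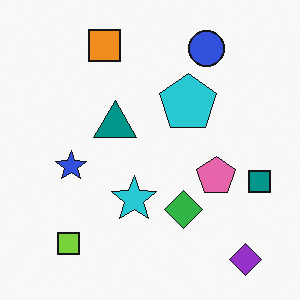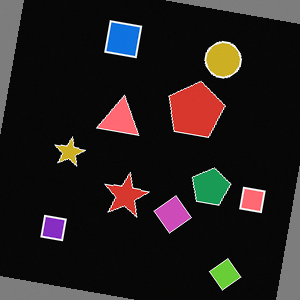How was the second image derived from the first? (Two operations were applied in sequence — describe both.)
Rotated clockwise by a slight angle, then color-inverted (negative).

Every shape is tilted by the same angle and the image corners show triangular fill wedges — a whole-image rotation by a non-right angle. The light background has become dark and every shape's color is its complement — a photographic negative.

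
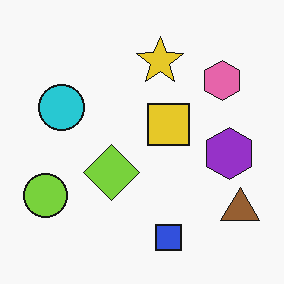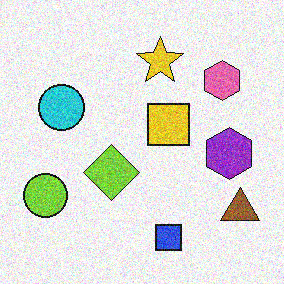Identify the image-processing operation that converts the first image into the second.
This is the original image degraded with moderate additive noise.

Random speckle covers the whole image, including the flat background.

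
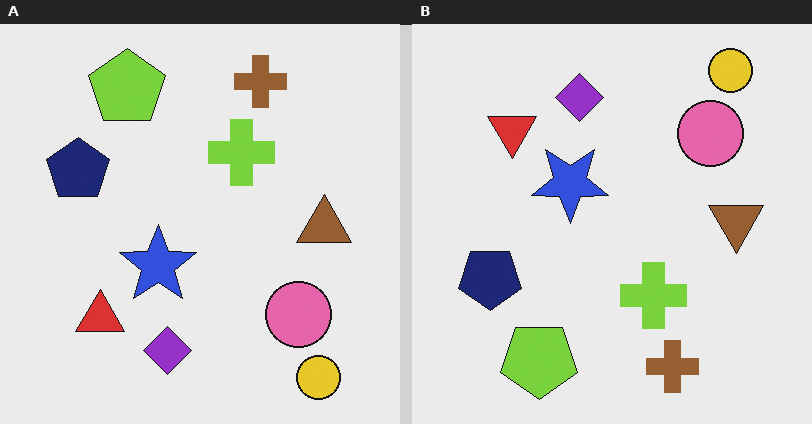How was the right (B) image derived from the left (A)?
The right (B) image is the left (A) flipped vertically (top ↔ bottom).

The yellow circle is in the bottom-right of the left (A) image and the top-right of the right (B) — shapes on opposite sides of the horizontal midline have swapped in a mirror flip.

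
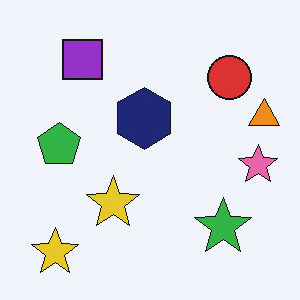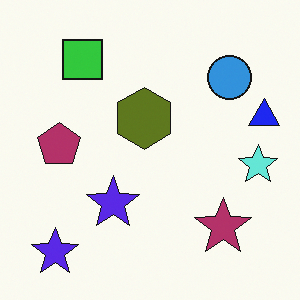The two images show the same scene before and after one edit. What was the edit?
The second image is the first hue-shifted through roughly half the color wheel.

Every shape's color has rotated by the same amount around the hue wheel — a uniform hue shift.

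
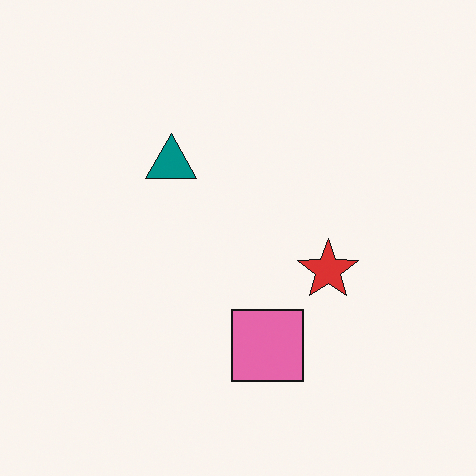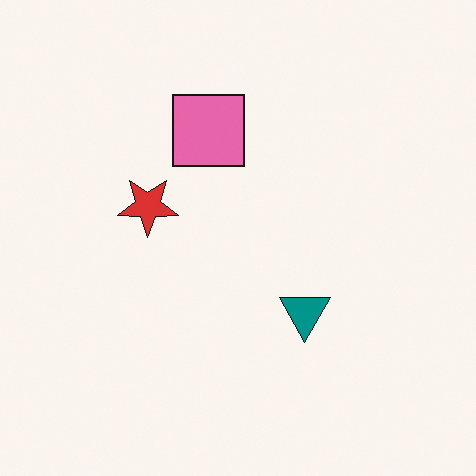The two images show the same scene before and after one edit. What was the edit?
The image was rotated 180°.

The pink square sits in the bottom of the first image and the top of the second — consistent with a whole-image 180° rotation.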